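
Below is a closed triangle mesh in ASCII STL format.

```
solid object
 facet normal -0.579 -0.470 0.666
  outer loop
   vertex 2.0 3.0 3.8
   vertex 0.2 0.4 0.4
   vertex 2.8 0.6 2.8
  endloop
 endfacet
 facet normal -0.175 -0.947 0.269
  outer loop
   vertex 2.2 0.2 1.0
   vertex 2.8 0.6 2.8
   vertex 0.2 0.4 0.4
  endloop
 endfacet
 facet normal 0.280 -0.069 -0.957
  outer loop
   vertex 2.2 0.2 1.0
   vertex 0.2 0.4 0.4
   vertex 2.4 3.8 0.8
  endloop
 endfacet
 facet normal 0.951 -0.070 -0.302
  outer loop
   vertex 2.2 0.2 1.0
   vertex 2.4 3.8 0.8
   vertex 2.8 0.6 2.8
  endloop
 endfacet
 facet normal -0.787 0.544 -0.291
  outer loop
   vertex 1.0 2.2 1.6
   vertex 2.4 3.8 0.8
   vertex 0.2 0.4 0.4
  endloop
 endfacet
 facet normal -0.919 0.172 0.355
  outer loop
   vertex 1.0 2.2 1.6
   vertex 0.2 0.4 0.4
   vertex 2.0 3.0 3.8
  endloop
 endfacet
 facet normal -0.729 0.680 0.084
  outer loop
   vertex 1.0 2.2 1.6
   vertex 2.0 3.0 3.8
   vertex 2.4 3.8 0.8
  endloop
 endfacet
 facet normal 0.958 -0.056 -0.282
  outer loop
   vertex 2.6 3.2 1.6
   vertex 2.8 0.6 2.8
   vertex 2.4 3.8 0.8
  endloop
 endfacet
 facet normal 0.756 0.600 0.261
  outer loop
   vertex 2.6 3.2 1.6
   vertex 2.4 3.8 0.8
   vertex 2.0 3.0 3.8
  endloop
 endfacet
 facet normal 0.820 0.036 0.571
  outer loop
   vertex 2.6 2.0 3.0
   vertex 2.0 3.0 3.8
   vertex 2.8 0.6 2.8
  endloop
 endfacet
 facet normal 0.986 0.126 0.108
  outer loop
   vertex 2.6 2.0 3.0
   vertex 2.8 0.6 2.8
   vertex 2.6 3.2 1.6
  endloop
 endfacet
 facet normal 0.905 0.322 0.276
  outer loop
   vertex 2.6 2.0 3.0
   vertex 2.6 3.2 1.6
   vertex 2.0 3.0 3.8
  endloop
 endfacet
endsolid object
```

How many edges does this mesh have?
18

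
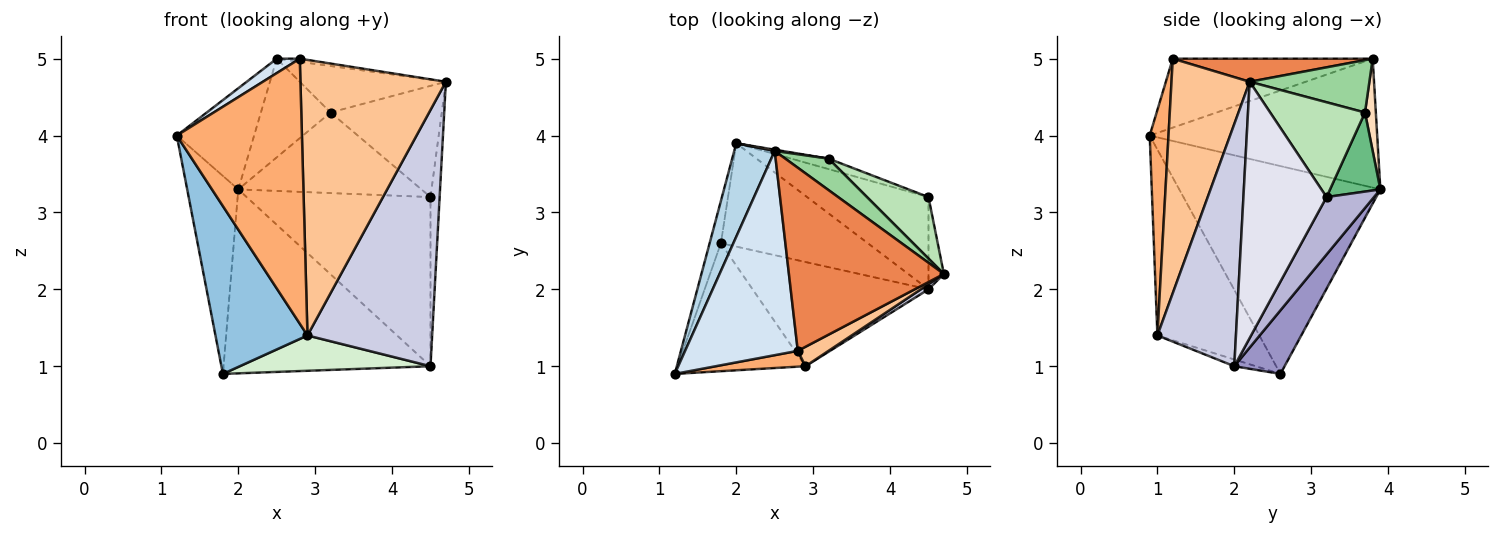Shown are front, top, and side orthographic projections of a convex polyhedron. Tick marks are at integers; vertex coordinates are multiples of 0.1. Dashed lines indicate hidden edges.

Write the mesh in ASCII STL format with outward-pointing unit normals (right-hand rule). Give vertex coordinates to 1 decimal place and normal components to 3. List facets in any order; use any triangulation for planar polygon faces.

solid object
 facet normal -0.968 0.246 -0.053
  outer loop
   vertex 1.8 2.6 0.9
   vertex 1.2 0.9 4.0
   vertex 2.0 3.9 3.3
  endloop
 endfacet
 facet normal -0.661 -0.597 -0.455
  outer loop
   vertex 2.9 1.0 1.4
   vertex 1.2 0.9 4.0
   vertex 1.8 2.6 0.9
  endloop
 endfacet
 facet normal -0.908 0.309 0.285
  outer loop
   vertex 2.5 3.8 5.0
   vertex 2.0 3.9 3.3
   vertex 1.2 0.9 4.0
  endloop
 endfacet
 facet normal -0.521 -0.060 0.851
  outer loop
   vertex 2.8 1.2 5.0
   vertex 2.5 3.8 5.0
   vertex 1.2 0.9 4.0
  endloop
 endfacet
 facet normal 0.147 0.017 0.989
  outer loop
   vertex 2.8 1.2 5.0
   vertex 4.7 2.2 4.7
   vertex 2.5 3.8 5.0
  endloop
 endfacet
 facet normal 0.148 -0.987 0.059
  outer loop
   vertex 2.8 1.2 5.0
   vertex 1.2 0.9 4.0
   vertex 2.9 1.0 1.4
  endloop
 endfacet
 facet normal 0.472 -0.879 0.062
  outer loop
   vertex 2.8 1.2 5.0
   vertex 2.9 1.0 1.4
   vertex 4.7 2.2 4.7
  endloop
 endfacet
 facet normal 0.154 0.988 0.013
  outer loop
   vertex 3.2 3.7 4.3
   vertex 2.0 3.9 3.3
   vertex 2.5 3.8 5.0
  endloop
 endfacet
 facet normal 0.263 0.957 -0.124
  outer loop
   vertex 3.2 3.7 4.3
   vertex 4.5 3.2 3.2
   vertex 2.0 3.9 3.3
  endloop
 endfacet
 facet normal 0.562 0.685 0.464
  outer loop
   vertex 3.2 3.7 4.3
   vertex 2.5 3.8 5.0
   vertex 4.7 2.2 4.7
  endloop
 endfacet
 facet normal 0.598 0.701 0.388
  outer loop
   vertex 3.2 3.7 4.3
   vertex 4.7 2.2 4.7
   vertex 4.5 3.2 3.2
  endloop
 endfacet
 facet normal -0.036 -0.321 -0.946
  outer loop
   vertex 4.5 2.0 1.0
   vertex 2.9 1.0 1.4
   vertex 1.8 2.6 0.9
  endloop
 endfacet
 facet normal 0.207 0.853 -0.479
  outer loop
   vertex 4.5 2.0 1.0
   vertex 1.8 2.6 0.9
   vertex 2.0 3.9 3.3
  endloop
 endfacet
 facet normal 0.221 0.856 -0.467
  outer loop
   vertex 4.5 2.0 1.0
   vertex 2.0 3.9 3.3
   vertex 4.5 3.2 3.2
  endloop
 endfacet
 facet normal 0.533 -0.846 0.017
  outer loop
   vertex 4.5 2.0 1.0
   vertex 4.7 2.2 4.7
   vertex 2.9 1.0 1.4
  endloop
 endfacet
 facet normal 0.992 0.109 -0.060
  outer loop
   vertex 4.5 2.0 1.0
   vertex 4.5 3.2 3.2
   vertex 4.7 2.2 4.7
  endloop
 endfacet
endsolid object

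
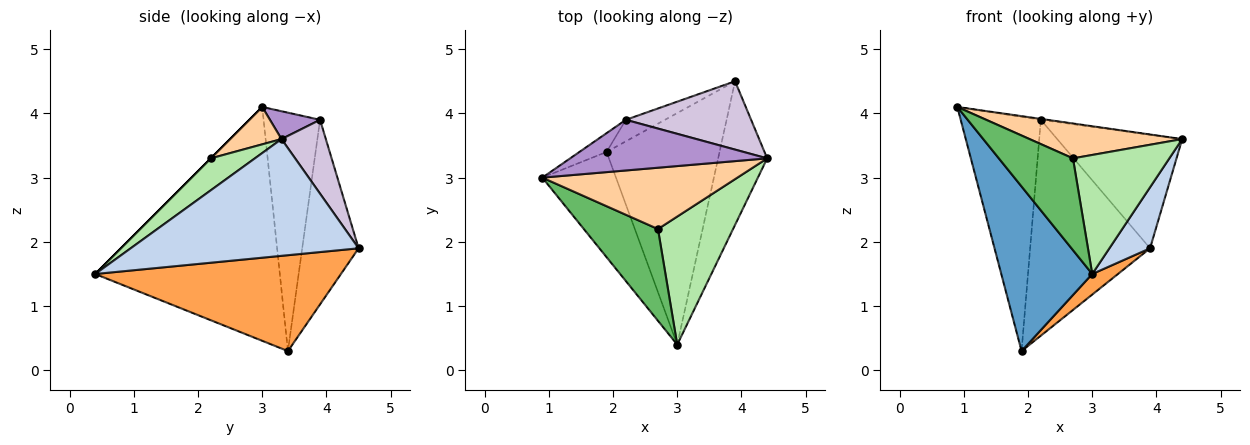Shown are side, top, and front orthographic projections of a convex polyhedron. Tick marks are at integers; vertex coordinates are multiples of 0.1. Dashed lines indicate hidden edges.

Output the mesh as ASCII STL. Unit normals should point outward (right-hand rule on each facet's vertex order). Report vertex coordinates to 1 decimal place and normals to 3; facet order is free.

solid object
 facet normal -0.863 -0.425 -0.272
  outer loop
   vertex 1.9 3.4 0.3
   vertex 3.0 0.4 1.5
   vertex 0.9 3.0 4.1
  endloop
 endfacet
 facet normal 0.910 -0.162 -0.382
  outer loop
   vertex 3.9 4.5 1.9
   vertex 4.4 3.3 3.6
   vertex 3.0 0.4 1.5
  endloop
 endfacet
 facet normal 0.646 -0.068 -0.761
  outer loop
   vertex 3.9 4.5 1.9
   vertex 3.0 0.4 1.5
   vertex 1.9 3.4 0.3
  endloop
 endfacet
 facet normal 0.164 -0.488 0.857
  outer loop
   vertex 2.7 2.2 3.3
   vertex 4.4 3.3 3.6
   vertex 0.9 3.0 4.1
  endloop
 endfacet
 facet normal 0.000 -0.707 0.707
  outer loop
   vertex 2.7 2.2 3.3
   vertex 0.9 3.0 4.1
   vertex 3.0 0.4 1.5
  endloop
 endfacet
 facet normal 0.297 -0.650 0.699
  outer loop
   vertex 2.7 2.2 3.3
   vertex 3.0 0.4 1.5
   vertex 4.4 3.3 3.6
  endloop
 endfacet
 facet normal -0.575 0.816 -0.065
  outer loop
   vertex 2.2 3.9 3.9
   vertex 1.9 3.4 0.3
   vertex 0.9 3.0 4.1
  endloop
 endfacet
 facet normal -0.424 0.901 -0.090
  outer loop
   vertex 2.2 3.9 3.9
   vertex 3.9 4.5 1.9
   vertex 1.9 3.4 0.3
  endloop
 endfacet
 facet normal 0.140 0.018 0.990
  outer loop
   vertex 2.2 3.9 3.9
   vertex 0.9 3.0 4.1
   vertex 4.4 3.3 3.6
  endloop
 endfacet
 facet normal 0.291 0.820 0.493
  outer loop
   vertex 2.2 3.9 3.9
   vertex 4.4 3.3 3.6
   vertex 3.9 4.5 1.9
  endloop
 endfacet
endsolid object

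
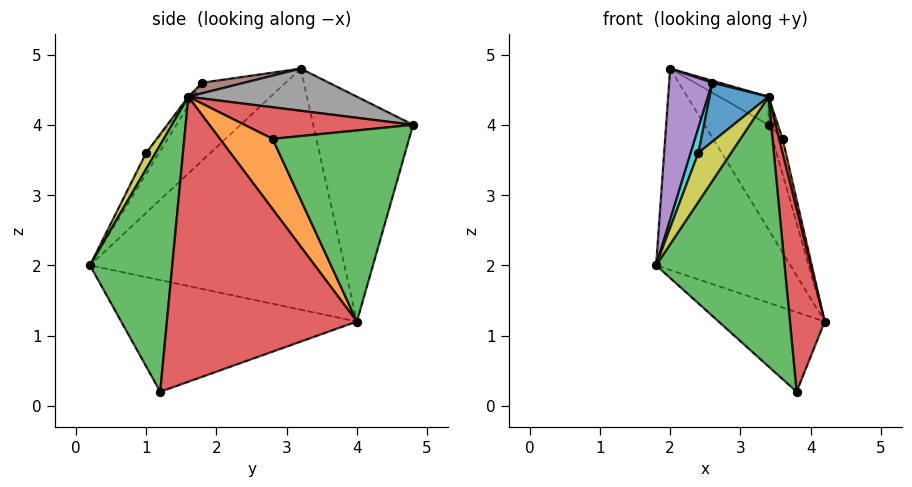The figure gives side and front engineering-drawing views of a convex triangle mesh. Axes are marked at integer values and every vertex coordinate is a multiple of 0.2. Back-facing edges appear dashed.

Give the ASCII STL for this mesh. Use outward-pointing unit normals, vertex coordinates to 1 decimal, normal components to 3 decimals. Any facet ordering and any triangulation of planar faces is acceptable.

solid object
 facet normal -0.811 0.428 -0.400
  outer loop
   vertex 2.0 3.2 4.8
   vertex 4.2 4.0 1.2
   vertex 1.8 0.2 2.0
  endloop
 endfacet
 facet normal -0.717 0.323 -0.617
  outer loop
   vertex 3.8 1.2 0.2
   vertex 1.8 0.2 2.0
   vertex 4.2 4.0 1.2
  endloop
 endfacet
 facet normal 0.535 -0.835 0.130
  outer loop
   vertex 3.4 1.6 4.4
   vertex 1.8 0.2 2.0
   vertex 3.8 1.2 0.2
  endloop
 endfacet
 facet normal 0.978 -0.179 0.110
  outer loop
   vertex 3.4 1.6 4.4
   vertex 3.8 1.2 0.2
   vertex 4.2 4.0 1.2
  endloop
 endfacet
 facet normal -0.776 -0.402 0.486
  outer loop
   vertex 2.6 1.8 4.6
   vertex 2.0 3.2 4.8
   vertex 1.8 0.2 2.0
  endloop
 endfacet
 facet normal 0.233 -0.039 0.972
  outer loop
   vertex 2.6 1.8 4.6
   vertex 3.4 1.6 4.4
   vertex 2.0 3.2 4.8
  endloop
 endfacet
 facet normal -0.783 0.502 -0.367
  outer loop
   vertex 3.4 4.8 4.0
   vertex 4.2 4.0 1.2
   vertex 2.0 3.2 4.8
  endloop
 endfacet
 facet normal 0.391 0.114 0.913
  outer loop
   vertex 3.4 4.8 4.0
   vertex 2.0 3.2 4.8
   vertex 3.4 1.6 4.4
  endloop
 endfacet
 facet normal 0.257 -0.899 0.353
  outer loop
   vertex 2.4 1.0 3.6
   vertex 1.8 0.2 2.0
   vertex 3.4 1.6 4.4
  endloop
 endfacet
 facet normal -0.749 -0.437 0.499
  outer loop
   vertex 2.4 1.0 3.6
   vertex 2.6 1.8 4.6
   vertex 1.8 0.2 2.0
  endloop
 endfacet
 facet normal -0.037 -0.777 0.629
  outer loop
   vertex 2.4 1.0 3.6
   vertex 3.4 1.6 4.4
   vertex 2.6 1.8 4.6
  endloop
 endfacet
 facet normal 0.978 -0.065 0.196
  outer loop
   vertex 3.6 2.8 3.8
   vertex 3.4 1.6 4.4
   vertex 4.2 4.0 1.2
  endloop
 endfacet
 facet normal 0.964 0.071 0.255
  outer loop
   vertex 3.6 2.8 3.8
   vertex 4.2 4.0 1.2
   vertex 3.4 4.8 4.0
  endloop
 endfacet
 facet normal 0.913 0.051 0.406
  outer loop
   vertex 3.6 2.8 3.8
   vertex 3.4 4.8 4.0
   vertex 3.4 1.6 4.4
  endloop
 endfacet
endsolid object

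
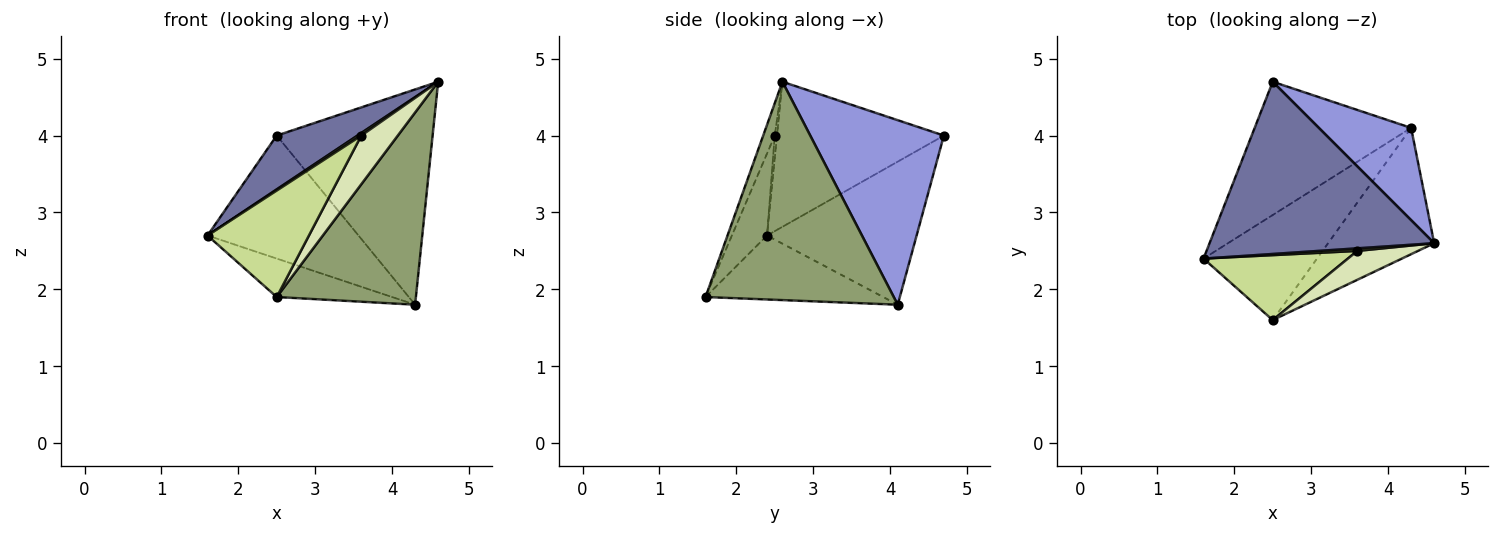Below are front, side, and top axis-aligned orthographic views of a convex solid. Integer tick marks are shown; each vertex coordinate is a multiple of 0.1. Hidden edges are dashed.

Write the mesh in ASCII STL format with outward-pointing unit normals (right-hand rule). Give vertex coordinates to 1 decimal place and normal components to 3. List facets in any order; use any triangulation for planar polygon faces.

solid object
 facet normal -0.525 -0.254 0.813
  outer loop
   vertex 2.5 4.7 4.0
   vertex 1.6 2.4 2.7
   vertex 4.6 2.6 4.7
  endloop
 endfacet
 facet normal -0.558 0.563 -0.610
  outer loop
   vertex 4.3 4.1 1.8
   vertex 1.6 2.4 2.7
   vertex 2.5 4.7 4.0
  endloop
 endfacet
 facet normal 0.619 0.722 0.309
  outer loop
   vertex 4.3 4.1 1.8
   vertex 2.5 4.7 4.0
   vertex 4.6 2.6 4.7
  endloop
 endfacet
 facet normal -0.468 0.304 -0.830
  outer loop
   vertex 2.5 1.6 1.9
   vertex 1.6 2.4 2.7
   vertex 4.3 4.1 1.8
  endloop
 endfacet
 facet normal 0.749 -0.554 -0.364
  outer loop
   vertex 2.5 1.6 1.9
   vertex 4.3 4.1 1.8
   vertex 4.6 2.6 4.7
  endloop
 endfacet
 facet normal -0.391 -0.651 0.651
  outer loop
   vertex 3.6 2.5 4.0
   vertex 4.6 2.6 4.7
   vertex 1.6 2.4 2.7
  endloop
 endfacet
 facet normal -0.284 -0.819 0.499
  outer loop
   vertex 3.6 2.5 4.0
   vertex 1.6 2.4 2.7
   vertex 2.5 1.6 1.9
  endloop
 endfacet
 facet normal -0.262 -0.830 0.493
  outer loop
   vertex 3.6 2.5 4.0
   vertex 2.5 1.6 1.9
   vertex 4.6 2.6 4.7
  endloop
 endfacet
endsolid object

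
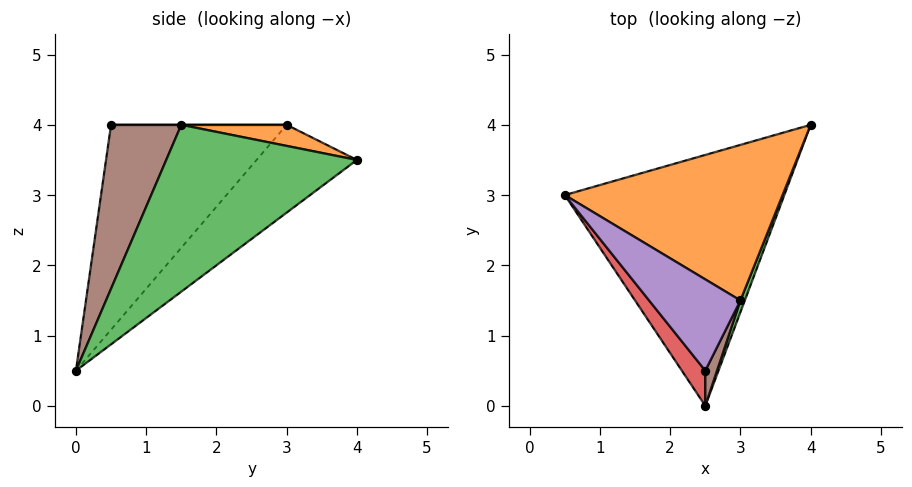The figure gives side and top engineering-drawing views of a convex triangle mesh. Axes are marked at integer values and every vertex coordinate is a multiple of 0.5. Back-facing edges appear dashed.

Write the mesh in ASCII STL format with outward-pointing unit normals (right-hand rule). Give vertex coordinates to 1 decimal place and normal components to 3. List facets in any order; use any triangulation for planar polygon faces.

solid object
 facet normal -0.285 0.641 -0.712
  outer loop
   vertex 2.5 0.0 0.5
   vertex 0.5 3.0 4.0
   vertex 4.0 4.0 3.5
  endloop
 endfacet
 facet normal 0.095 0.159 0.983
  outer loop
   vertex 3.0 1.5 4.0
   vertex 4.0 4.0 3.5
   vertex 0.5 3.0 4.0
  endloop
 endfacet
 facet normal 0.930 -0.367 0.024
  outer loop
   vertex 3.0 1.5 4.0
   vertex 2.5 0.0 0.5
   vertex 4.0 4.0 3.5
  endloop
 endfacet
 facet normal -0.778 -0.622 0.089
  outer loop
   vertex 2.5 0.5 4.0
   vertex 0.5 3.0 4.0
   vertex 2.5 0.0 0.5
  endloop
 endfacet
 facet normal 0.000 0.000 1.000
  outer loop
   vertex 2.5 0.5 4.0
   vertex 3.0 1.5 4.0
   vertex 0.5 3.0 4.0
  endloop
 endfacet
 facet normal 0.893 -0.446 0.064
  outer loop
   vertex 2.5 0.5 4.0
   vertex 2.5 0.0 0.5
   vertex 3.0 1.5 4.0
  endloop
 endfacet
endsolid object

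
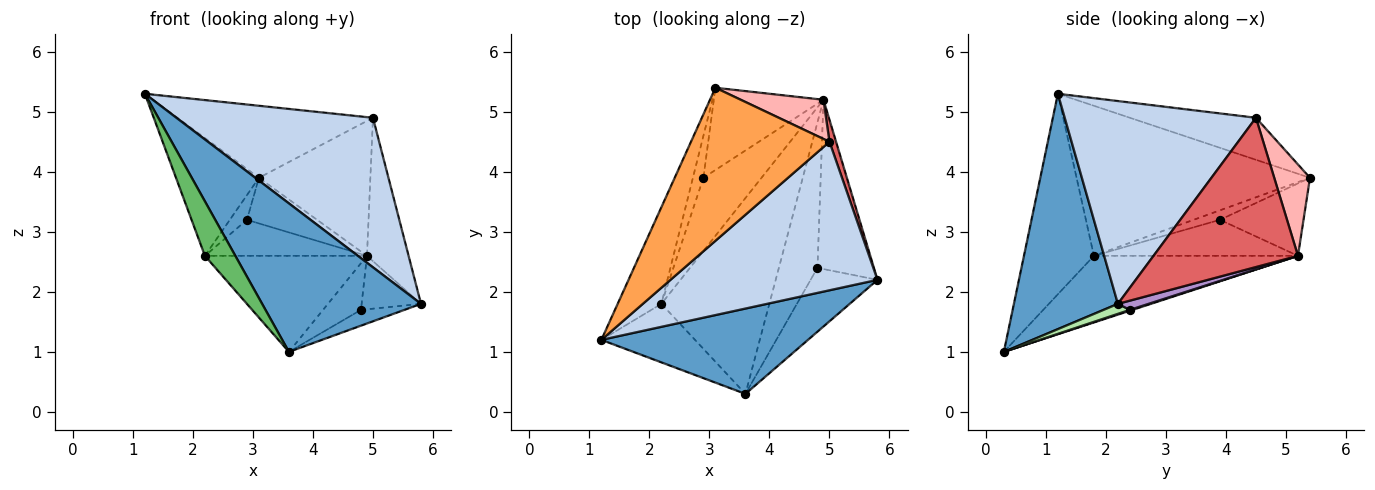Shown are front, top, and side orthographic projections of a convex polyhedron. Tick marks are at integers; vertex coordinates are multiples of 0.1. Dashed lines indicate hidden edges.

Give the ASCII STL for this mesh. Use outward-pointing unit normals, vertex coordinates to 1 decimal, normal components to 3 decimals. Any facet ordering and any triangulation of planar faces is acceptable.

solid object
 facet normal 0.494 -0.754 0.433
  outer loop
   vertex 3.6 0.3 1.0
   vertex 5.8 2.2 1.8
   vertex 1.2 1.2 5.3
  endloop
 endfacet
 facet normal 0.568 -0.584 0.580
  outer loop
   vertex 5.0 4.5 4.9
   vertex 1.2 1.2 5.3
   vertex 5.8 2.2 1.8
  endloop
 endfacet
 facet normal -0.265 0.411 0.873
  outer loop
   vertex 5.0 4.5 4.9
   vertex 3.1 5.4 3.9
   vertex 1.2 1.2 5.3
  endloop
 endfacet
 facet normal -0.909 0.323 -0.265
  outer loop
   vertex 2.2 1.8 2.6
   vertex 1.2 1.2 5.3
   vertex 3.1 5.4 3.9
  endloop
 endfacet
 facet normal -0.843 -0.367 -0.394
  outer loop
   vertex 2.2 1.8 2.6
   vertex 3.6 0.3 1.0
   vertex 1.2 1.2 5.3
  endloop
 endfacet
 facet normal 0.144 0.238 -0.961
  outer loop
   vertex 4.8 2.4 1.7
   vertex 5.8 2.2 1.8
   vertex 3.6 0.3 1.0
  endloop
 endfacet
 facet normal 0.960 0.277 0.042
  outer loop
   vertex 4.9 5.2 2.6
   vertex 5.0 4.5 4.9
   vertex 5.8 2.2 1.8
  endloop
 endfacet
 facet normal 0.294 0.918 0.267
  outer loop
   vertex 4.9 5.2 2.6
   vertex 3.1 5.4 3.9
   vertex 5.0 4.5 4.9
  endloop
 endfacet
 facet normal 0.154 0.297 -0.942
  outer loop
   vertex 4.9 5.2 2.6
   vertex 5.8 2.2 1.8
   vertex 4.8 2.4 1.7
  endloop
 endfacet
 facet normal 0.021 0.305 -0.952
  outer loop
   vertex 4.9 5.2 2.6
   vertex 4.8 2.4 1.7
   vertex 3.6 0.3 1.0
  endloop
 endfacet
 facet normal -0.485 0.385 -0.785
  outer loop
   vertex 4.9 5.2 2.6
   vertex 3.6 0.3 1.0
   vertex 2.2 1.8 2.6
  endloop
 endfacet
 facet normal -0.615 0.399 -0.680
  outer loop
   vertex 2.9 3.9 3.2
   vertex 2.2 1.8 2.6
   vertex 3.1 5.4 3.9
  endloop
 endfacet
 facet normal -0.500 0.420 -0.757
  outer loop
   vertex 2.9 3.9 3.2
   vertex 3.1 5.4 3.9
   vertex 4.9 5.2 2.6
  endloop
 endfacet
 facet normal -0.486 0.386 -0.784
  outer loop
   vertex 2.9 3.9 3.2
   vertex 4.9 5.2 2.6
   vertex 2.2 1.8 2.6
  endloop
 endfacet
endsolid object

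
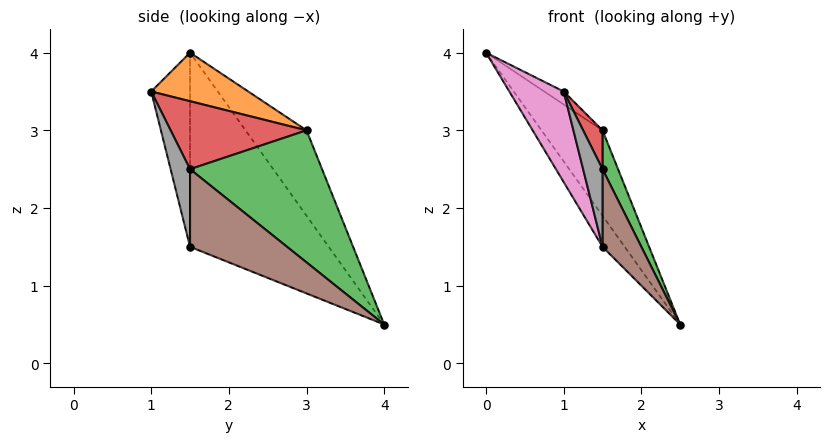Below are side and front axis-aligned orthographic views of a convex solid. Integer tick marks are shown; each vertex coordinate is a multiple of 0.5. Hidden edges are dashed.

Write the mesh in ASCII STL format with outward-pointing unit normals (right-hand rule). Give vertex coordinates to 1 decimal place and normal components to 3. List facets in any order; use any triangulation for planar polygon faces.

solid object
 facet normal -0.707 0.707 0.000
  outer loop
   vertex 1.5 3.0 3.0
   vertex 2.5 4.0 0.5
   vertex 0.0 1.5 4.0
  endloop
 endfacet
 facet normal 0.483 0.097 0.870
  outer loop
   vertex 1.5 3.0 3.0
   vertex 0.0 1.5 4.0
   vertex 1.0 1.0 3.5
  endloop
 endfacet
 facet normal 0.937 -0.110 0.331
  outer loop
   vertex 1.5 3.0 3.0
   vertex 1.5 1.5 2.5
   vertex 2.5 4.0 0.5
  endloop
 endfacet
 facet normal 0.911 -0.130 0.391
  outer loop
   vertex 1.5 3.0 3.0
   vertex 1.0 1.0 3.5
   vertex 1.5 1.5 2.5
  endloop
 endfacet
 facet normal -0.850 0.136 -0.510
  outer loop
   vertex 1.5 1.5 1.5
   vertex 0.0 1.5 4.0
   vertex 2.5 4.0 0.5
  endloop
 endfacet
 facet normal 0.928 -0.371 0.000
  outer loop
   vertex 1.5 1.5 1.5
   vertex 2.5 4.0 0.5
   vertex 1.5 1.5 2.5
  endloop
 endfacet
 facet normal -0.549 -0.768 -0.329
  outer loop
   vertex 1.5 1.5 1.5
   vertex 1.0 1.0 3.5
   vertex 0.0 1.5 4.0
  endloop
 endfacet
 facet normal 0.707 -0.707 0.000
  outer loop
   vertex 1.5 1.5 1.5
   vertex 1.5 1.5 2.5
   vertex 1.0 1.0 3.5
  endloop
 endfacet
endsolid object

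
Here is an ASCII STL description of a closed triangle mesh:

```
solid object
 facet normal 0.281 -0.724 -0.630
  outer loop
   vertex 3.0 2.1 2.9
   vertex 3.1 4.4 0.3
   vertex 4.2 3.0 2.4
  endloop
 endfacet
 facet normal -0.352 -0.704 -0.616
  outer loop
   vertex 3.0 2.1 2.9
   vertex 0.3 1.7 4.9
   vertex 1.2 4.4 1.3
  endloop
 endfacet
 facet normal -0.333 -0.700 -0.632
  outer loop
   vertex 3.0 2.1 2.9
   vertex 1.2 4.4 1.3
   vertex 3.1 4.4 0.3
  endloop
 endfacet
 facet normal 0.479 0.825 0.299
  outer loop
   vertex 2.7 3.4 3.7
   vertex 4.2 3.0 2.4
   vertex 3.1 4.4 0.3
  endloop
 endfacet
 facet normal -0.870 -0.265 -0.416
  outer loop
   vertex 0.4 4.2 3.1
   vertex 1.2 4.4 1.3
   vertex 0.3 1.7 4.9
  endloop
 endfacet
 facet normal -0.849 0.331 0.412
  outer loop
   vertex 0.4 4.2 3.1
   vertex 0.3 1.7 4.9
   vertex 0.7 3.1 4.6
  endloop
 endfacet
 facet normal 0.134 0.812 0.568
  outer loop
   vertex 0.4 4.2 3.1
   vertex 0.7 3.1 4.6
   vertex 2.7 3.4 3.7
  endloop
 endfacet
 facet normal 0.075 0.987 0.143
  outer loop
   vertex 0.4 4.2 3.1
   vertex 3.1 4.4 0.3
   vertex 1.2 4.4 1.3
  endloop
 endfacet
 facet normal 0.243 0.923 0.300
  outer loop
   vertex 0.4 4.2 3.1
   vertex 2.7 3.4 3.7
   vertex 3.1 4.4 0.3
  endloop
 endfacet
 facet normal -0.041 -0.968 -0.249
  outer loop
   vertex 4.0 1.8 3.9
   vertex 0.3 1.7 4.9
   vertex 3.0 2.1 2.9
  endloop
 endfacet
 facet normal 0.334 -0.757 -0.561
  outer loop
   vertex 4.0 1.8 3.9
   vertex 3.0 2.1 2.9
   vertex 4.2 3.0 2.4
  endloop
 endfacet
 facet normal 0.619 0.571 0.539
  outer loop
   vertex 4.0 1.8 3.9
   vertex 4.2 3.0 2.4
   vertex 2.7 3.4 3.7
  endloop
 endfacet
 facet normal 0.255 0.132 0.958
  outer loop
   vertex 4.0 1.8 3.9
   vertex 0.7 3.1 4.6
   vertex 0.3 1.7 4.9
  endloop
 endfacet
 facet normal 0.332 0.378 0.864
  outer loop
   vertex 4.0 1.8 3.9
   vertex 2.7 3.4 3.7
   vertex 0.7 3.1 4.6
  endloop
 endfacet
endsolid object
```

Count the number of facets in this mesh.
14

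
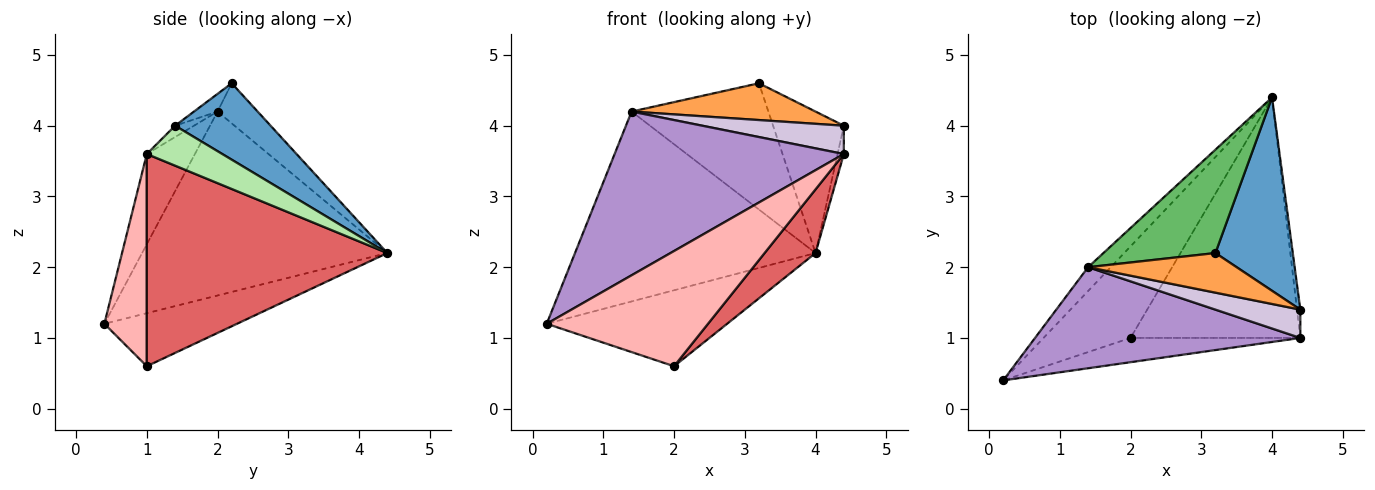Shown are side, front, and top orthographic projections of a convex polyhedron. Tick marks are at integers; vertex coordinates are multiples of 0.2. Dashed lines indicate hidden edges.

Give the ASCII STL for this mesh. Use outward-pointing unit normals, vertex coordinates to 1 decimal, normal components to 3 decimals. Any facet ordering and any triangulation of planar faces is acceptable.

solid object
 facet normal 0.623 0.462 0.631
  outer loop
   vertex 3.2 2.2 4.6
   vertex 4.4 1.4 4.0
   vertex 4.0 4.4 2.2
  endloop
 endfacet
 facet normal -0.425 0.578 -0.697
  outer loop
   vertex 2.0 1.0 0.6
   vertex 0.2 0.4 1.2
   vertex 4.0 4.4 2.2
  endloop
 endfacet
 facet normal -0.087 -0.678 0.730
  outer loop
   vertex 1.4 2.0 4.2
   vertex 4.4 1.4 4.0
   vertex 3.2 2.2 4.6
  endloop
 endfacet
 facet normal -0.711 0.698 -0.088
  outer loop
   vertex 1.4 2.0 4.2
   vertex 4.0 4.4 2.2
   vertex 0.2 0.4 1.2
  endloop
 endfacet
 facet normal -0.221 0.755 0.618
  outer loop
   vertex 1.4 2.0 4.2
   vertex 3.2 2.2 4.6
   vertex 4.0 4.4 2.2
  endloop
 endfacet
 facet normal 0.993 0.083 -0.083
  outer loop
   vertex 4.4 1.0 3.6
   vertex 4.0 4.4 2.2
   vertex 4.4 1.4 4.0
  endloop
 endfacet
 facet normal 0.770 -0.163 -0.616
  outer loop
   vertex 4.4 1.0 3.6
   vertex 2.0 1.0 0.6
   vertex 4.0 4.4 2.2
  endloop
 endfacet
 facet normal 0.249 -0.948 -0.200
  outer loop
   vertex 4.4 1.0 3.6
   vertex 0.2 0.4 1.2
   vertex 2.0 1.0 0.6
  endloop
 endfacet
 facet normal -0.176 -0.838 0.517
  outer loop
   vertex 4.4 1.0 3.6
   vertex 1.4 2.0 4.2
   vertex 0.2 0.4 1.2
  endloop
 endfacet
 facet normal -0.094 -0.704 0.704
  outer loop
   vertex 4.4 1.0 3.6
   vertex 4.4 1.4 4.0
   vertex 1.4 2.0 4.2
  endloop
 endfacet
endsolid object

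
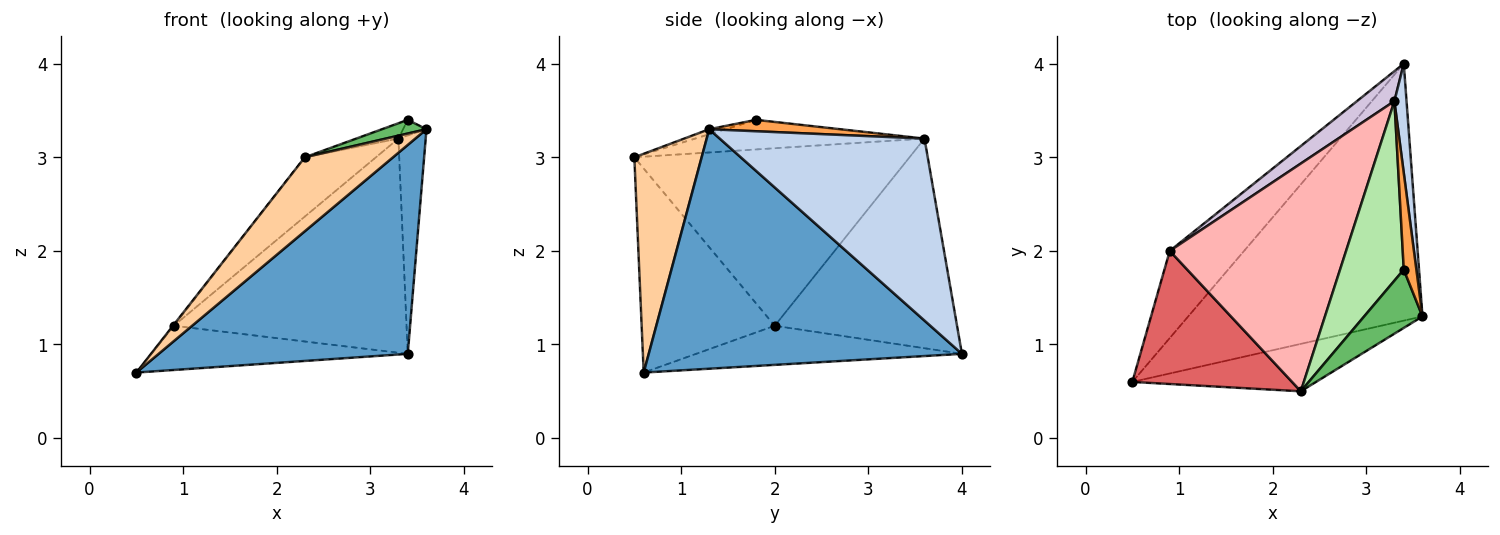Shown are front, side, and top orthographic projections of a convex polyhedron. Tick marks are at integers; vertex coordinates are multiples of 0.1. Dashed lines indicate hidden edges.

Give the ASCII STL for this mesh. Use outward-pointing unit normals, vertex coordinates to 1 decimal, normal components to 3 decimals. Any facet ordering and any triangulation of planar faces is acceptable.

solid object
 facet normal 0.621 -0.494 -0.608
  outer loop
   vertex 3.4 4.0 0.9
   vertex 3.6 1.3 3.3
   vertex 0.5 0.6 0.7
  endloop
 endfacet
 facet normal 0.989 0.132 0.066
  outer loop
   vertex 3.3 3.6 3.2
   vertex 3.6 1.3 3.3
   vertex 3.4 4.0 0.9
  endloop
 endfacet
 facet normal 0.666 0.119 0.737
  outer loop
   vertex 3.3 3.6 3.2
   vertex 3.4 1.8 3.4
   vertex 3.6 1.3 3.3
  endloop
 endfacet
 facet normal 0.541 -0.708 -0.454
  outer loop
   vertex 2.3 0.5 3.0
   vertex 0.5 0.6 0.7
   vertex 3.6 1.3 3.3
  endloop
 endfacet
 facet normal -0.084 -0.228 0.970
  outer loop
   vertex 2.3 0.5 3.0
   vertex 3.6 1.3 3.3
   vertex 3.4 1.8 3.4
  endloop
 endfacet
 facet normal -0.420 0.077 0.904
  outer loop
   vertex 2.3 0.5 3.0
   vertex 3.4 1.8 3.4
   vertex 3.3 3.6 3.2
  endloop
 endfacet
 facet normal -0.787 0.005 0.616
  outer loop
   vertex 0.9 2.0 1.2
   vertex 0.5 0.6 0.7
   vertex 2.3 0.5 3.0
  endloop
 endfacet
 facet normal -0.698 0.180 0.693
  outer loop
   vertex 0.9 2.0 1.2
   vertex 2.3 0.5 3.0
   vertex 3.3 3.6 3.2
  endloop
 endfacet
 facet normal -0.425 0.410 -0.807
  outer loop
   vertex 0.9 2.0 1.2
   vertex 3.4 4.0 0.9
   vertex 0.5 0.6 0.7
  endloop
 endfacet
 facet normal -0.613 0.783 0.109
  outer loop
   vertex 0.9 2.0 1.2
   vertex 3.3 3.6 3.2
   vertex 3.4 4.0 0.9
  endloop
 endfacet
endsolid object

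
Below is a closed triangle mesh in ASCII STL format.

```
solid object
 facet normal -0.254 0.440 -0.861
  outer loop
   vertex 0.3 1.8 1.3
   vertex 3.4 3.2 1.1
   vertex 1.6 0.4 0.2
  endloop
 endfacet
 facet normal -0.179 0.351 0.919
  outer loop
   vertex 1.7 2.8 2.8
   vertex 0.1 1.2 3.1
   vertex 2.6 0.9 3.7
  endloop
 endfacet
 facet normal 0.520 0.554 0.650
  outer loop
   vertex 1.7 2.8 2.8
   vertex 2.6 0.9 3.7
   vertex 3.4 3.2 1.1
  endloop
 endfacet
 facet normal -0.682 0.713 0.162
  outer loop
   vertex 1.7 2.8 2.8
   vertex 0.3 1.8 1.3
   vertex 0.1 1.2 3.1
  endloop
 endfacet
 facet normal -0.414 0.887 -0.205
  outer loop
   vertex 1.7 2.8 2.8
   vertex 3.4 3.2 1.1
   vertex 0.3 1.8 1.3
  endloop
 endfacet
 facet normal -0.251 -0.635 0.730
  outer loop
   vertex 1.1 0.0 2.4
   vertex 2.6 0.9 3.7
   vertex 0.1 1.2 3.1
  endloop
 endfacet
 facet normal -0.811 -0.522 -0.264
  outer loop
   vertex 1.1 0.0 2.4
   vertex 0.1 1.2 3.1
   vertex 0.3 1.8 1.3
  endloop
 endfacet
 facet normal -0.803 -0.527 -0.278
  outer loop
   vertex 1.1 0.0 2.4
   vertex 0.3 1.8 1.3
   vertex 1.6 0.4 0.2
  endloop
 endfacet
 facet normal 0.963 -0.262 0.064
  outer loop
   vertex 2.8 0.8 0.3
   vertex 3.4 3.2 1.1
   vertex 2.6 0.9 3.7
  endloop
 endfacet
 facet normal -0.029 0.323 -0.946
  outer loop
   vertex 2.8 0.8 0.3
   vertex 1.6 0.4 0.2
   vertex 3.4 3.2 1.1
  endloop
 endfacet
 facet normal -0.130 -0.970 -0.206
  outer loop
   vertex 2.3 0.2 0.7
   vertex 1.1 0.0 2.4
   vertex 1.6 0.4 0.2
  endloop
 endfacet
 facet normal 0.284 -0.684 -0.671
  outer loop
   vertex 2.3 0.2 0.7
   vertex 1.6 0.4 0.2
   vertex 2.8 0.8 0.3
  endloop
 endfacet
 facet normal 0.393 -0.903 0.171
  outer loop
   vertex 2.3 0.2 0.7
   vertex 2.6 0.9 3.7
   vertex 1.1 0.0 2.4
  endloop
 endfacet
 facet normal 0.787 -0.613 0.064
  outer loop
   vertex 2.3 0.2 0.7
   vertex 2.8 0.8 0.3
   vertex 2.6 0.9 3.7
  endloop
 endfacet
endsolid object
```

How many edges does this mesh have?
21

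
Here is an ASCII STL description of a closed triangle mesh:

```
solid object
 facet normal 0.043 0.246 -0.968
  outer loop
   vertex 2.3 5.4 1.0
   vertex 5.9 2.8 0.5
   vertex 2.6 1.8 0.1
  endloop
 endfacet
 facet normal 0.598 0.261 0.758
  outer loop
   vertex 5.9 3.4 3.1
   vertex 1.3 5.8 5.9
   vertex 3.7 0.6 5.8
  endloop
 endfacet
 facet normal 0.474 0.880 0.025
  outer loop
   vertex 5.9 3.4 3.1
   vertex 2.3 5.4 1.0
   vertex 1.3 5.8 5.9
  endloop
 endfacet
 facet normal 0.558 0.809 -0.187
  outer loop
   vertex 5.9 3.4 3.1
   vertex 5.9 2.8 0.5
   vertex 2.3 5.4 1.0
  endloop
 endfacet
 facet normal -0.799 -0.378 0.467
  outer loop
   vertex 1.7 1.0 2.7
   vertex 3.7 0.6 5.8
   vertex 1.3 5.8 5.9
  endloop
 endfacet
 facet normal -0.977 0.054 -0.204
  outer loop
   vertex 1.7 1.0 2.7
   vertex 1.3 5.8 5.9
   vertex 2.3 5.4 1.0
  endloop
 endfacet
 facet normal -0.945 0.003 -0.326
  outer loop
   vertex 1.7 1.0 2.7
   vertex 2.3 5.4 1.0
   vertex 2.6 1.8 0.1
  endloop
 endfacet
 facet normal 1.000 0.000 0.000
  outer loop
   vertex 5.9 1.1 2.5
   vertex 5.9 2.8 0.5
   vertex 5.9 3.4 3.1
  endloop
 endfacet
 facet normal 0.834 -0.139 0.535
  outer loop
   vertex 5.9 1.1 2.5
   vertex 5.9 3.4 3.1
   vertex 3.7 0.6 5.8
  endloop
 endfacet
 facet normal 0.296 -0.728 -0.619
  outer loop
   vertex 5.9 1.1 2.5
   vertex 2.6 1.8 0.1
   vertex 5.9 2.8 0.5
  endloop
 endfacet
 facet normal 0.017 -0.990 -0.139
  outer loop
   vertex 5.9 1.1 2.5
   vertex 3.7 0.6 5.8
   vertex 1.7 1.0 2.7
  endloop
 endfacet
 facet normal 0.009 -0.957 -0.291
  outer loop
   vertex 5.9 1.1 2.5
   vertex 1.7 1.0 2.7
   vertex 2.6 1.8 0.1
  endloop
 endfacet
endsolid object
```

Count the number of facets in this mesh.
12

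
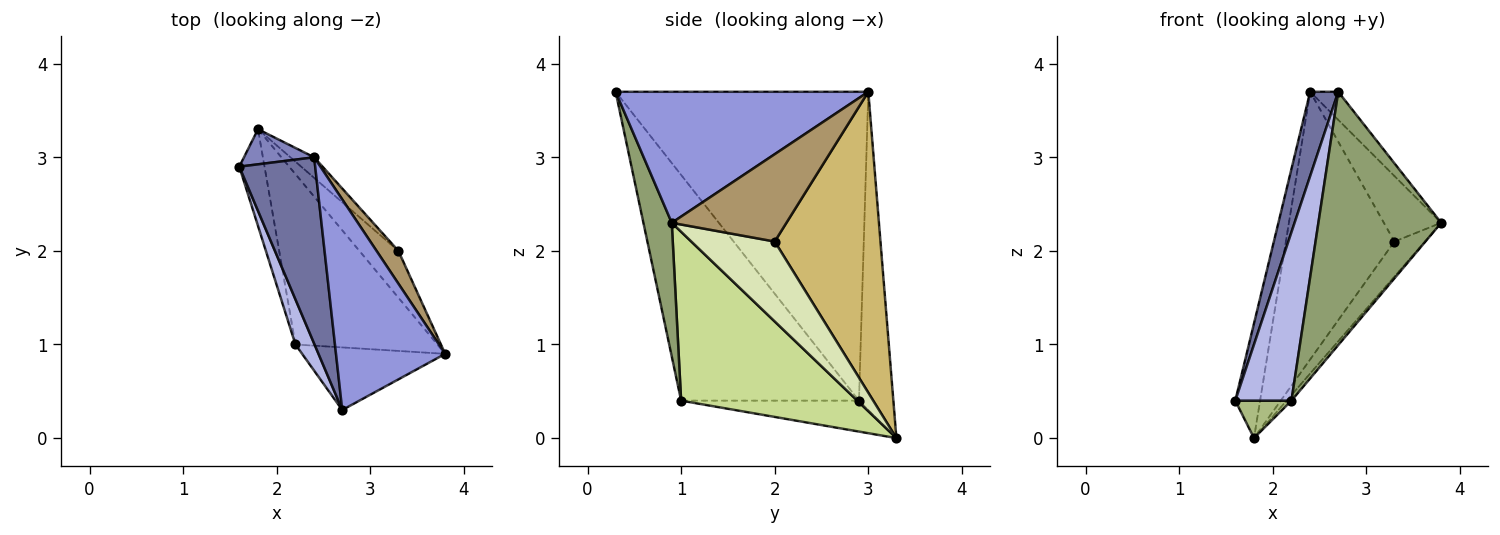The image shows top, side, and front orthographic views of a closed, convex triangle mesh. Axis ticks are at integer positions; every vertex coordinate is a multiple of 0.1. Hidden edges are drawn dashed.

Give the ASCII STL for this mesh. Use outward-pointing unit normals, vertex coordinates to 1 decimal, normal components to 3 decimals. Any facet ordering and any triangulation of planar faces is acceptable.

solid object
 facet normal -0.965 -0.107 0.237
  outer loop
   vertex 2.4 3.0 3.7
   vertex 1.6 2.9 0.4
   vertex 2.7 0.3 3.7
  endloop
 endfacet
 facet normal -0.799 0.575 0.176
  outer loop
   vertex 2.4 3.0 3.7
   vertex 1.8 3.3 0.0
   vertex 1.6 2.9 0.4
  endloop
 endfacet
 facet normal 0.765 0.085 0.638
  outer loop
   vertex 2.4 3.0 3.7
   vertex 2.7 0.3 3.7
   vertex 3.8 0.9 2.3
  endloop
 endfacet
 facet normal -0.950 -0.300 0.080
  outer loop
   vertex 2.2 1.0 0.4
   vertex 2.7 0.3 3.7
   vertex 1.6 2.9 0.4
  endloop
 endfacet
 facet normal 0.219 -0.947 -0.234
  outer loop
   vertex 2.2 1.0 0.4
   vertex 3.8 0.9 2.3
   vertex 2.7 0.3 3.7
  endloop
 endfacet
 facet normal -0.753 -0.238 -0.614
  outer loop
   vertex 2.2 1.0 0.4
   vertex 1.6 2.9 0.4
   vertex 1.8 3.3 0.0
  endloop
 endfacet
 facet normal 0.765 0.021 -0.643
  outer loop
   vertex 2.2 1.0 0.4
   vertex 1.8 3.3 0.0
   vertex 3.8 0.9 2.3
  endloop
 endfacet
 facet normal 0.854 0.312 -0.416
  outer loop
   vertex 3.3 2.0 2.1
   vertex 3.8 0.9 2.3
   vertex 1.8 3.3 0.0
  endloop
 endfacet
 facet normal 0.873 0.436 0.218
  outer loop
   vertex 3.3 2.0 2.1
   vertex 2.4 3.0 3.7
   vertex 3.8 0.9 2.3
  endloop
 endfacet
 facet normal 0.697 0.715 -0.055
  outer loop
   vertex 3.3 2.0 2.1
   vertex 1.8 3.3 0.0
   vertex 2.4 3.0 3.7
  endloop
 endfacet
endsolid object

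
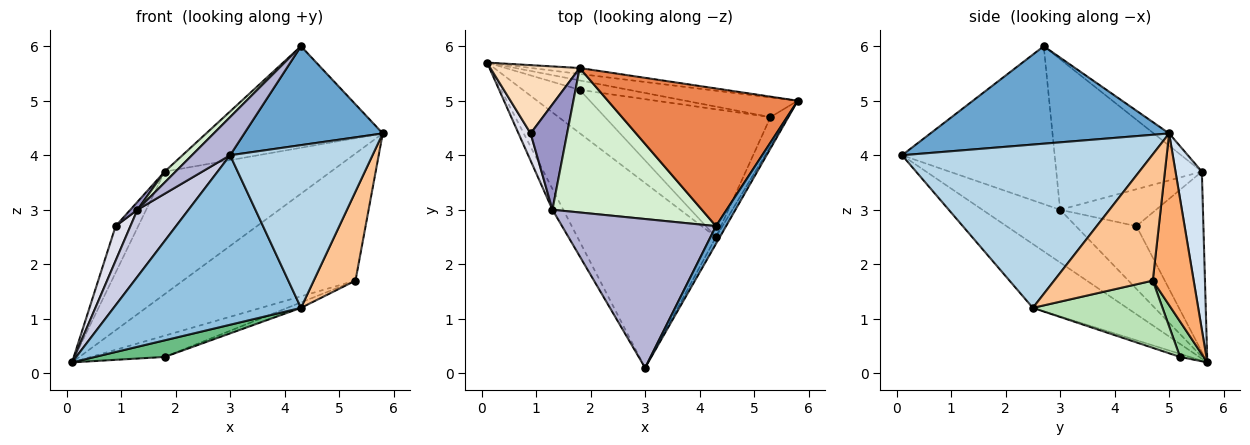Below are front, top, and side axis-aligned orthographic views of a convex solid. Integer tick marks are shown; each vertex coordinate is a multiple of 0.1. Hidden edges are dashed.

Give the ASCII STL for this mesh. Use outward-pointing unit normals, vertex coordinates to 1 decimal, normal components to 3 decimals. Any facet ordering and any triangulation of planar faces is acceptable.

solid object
 facet normal 0.862 -0.500 0.090
  outer loop
   vertex 4.3 2.7 6.0
   vertex 3.0 0.1 4.0
   vertex 5.8 5.0 4.4
  endloop
 endfacet
 facet normal -0.321 -0.640 -0.698
  outer loop
   vertex 4.3 2.5 1.2
   vertex 3.0 0.1 4.0
   vertex 0.1 5.7 0.2
  endloop
 endfacet
 facet normal 0.869 -0.495 -0.021
  outer loop
   vertex 4.3 2.5 1.2
   vertex 5.8 5.0 4.4
   vertex 3.0 0.1 4.0
  endloop
 endfacet
 facet normal 0.156 0.987 -0.048
  outer loop
   vertex 1.8 5.6 3.7
   vertex 5.8 5.0 4.4
   vertex 0.1 5.7 0.2
  endloop
 endfacet
 facet normal -0.052 0.593 0.804
  outer loop
   vertex 1.8 5.6 3.7
   vertex 4.3 2.7 6.0
   vertex 5.8 5.0 4.4
  endloop
 endfacet
 facet normal 0.228 0.962 -0.149
  outer loop
   vertex 5.3 4.7 1.7
   vertex 0.1 5.7 0.2
   vertex 5.8 5.0 4.4
  endloop
 endfacet
 facet normal 0.914 -0.387 -0.126
  outer loop
   vertex 5.3 4.7 1.7
   vertex 5.8 5.0 4.4
   vertex 4.3 2.5 1.2
  endloop
 endfacet
 facet normal -0.858 0.289 0.425
  outer loop
   vertex 0.9 4.4 2.7
   vertex 1.8 5.6 3.7
   vertex 0.1 5.7 0.2
  endloop
 endfacet
 facet normal -0.050 -0.357 -0.933
  outer loop
   vertex 1.8 5.2 0.3
   vertex 4.3 2.5 1.2
   vertex 0.1 5.7 0.2
  endloop
 endfacet
 facet normal 0.281 0.877 -0.389
  outer loop
   vertex 1.8 5.2 0.3
   vertex 0.1 5.7 0.2
   vertex 5.3 4.7 1.7
  endloop
 endfacet
 facet normal 0.376 0.040 -0.926
  outer loop
   vertex 1.8 5.2 0.3
   vertex 5.3 4.7 1.7
   vertex 4.3 2.5 1.2
  endloop
 endfacet
 facet normal -0.709 -0.053 0.703
  outer loop
   vertex 1.3 3.0 3.0
   vertex 4.3 2.7 6.0
   vertex 1.8 5.6 3.7
  endloop
 endfacet
 facet normal -0.710 -0.052 0.702
  outer loop
   vertex 1.3 3.0 3.0
   vertex 1.8 5.6 3.7
   vertex 0.9 4.4 2.7
  endloop
 endfacet
 facet normal -0.705 -0.176 0.687
  outer loop
   vertex 1.3 3.0 3.0
   vertex 3.0 0.1 4.0
   vertex 4.3 2.7 6.0
  endloop
 endfacet
 facet normal -0.824 -0.541 -0.169
  outer loop
   vertex 1.3 3.0 3.0
   vertex 0.1 5.7 0.2
   vertex 3.0 0.1 4.0
  endloop
 endfacet
 facet normal -0.955 -0.233 0.184
  outer loop
   vertex 1.3 3.0 3.0
   vertex 0.9 4.4 2.7
   vertex 0.1 5.7 0.2
  endloop
 endfacet
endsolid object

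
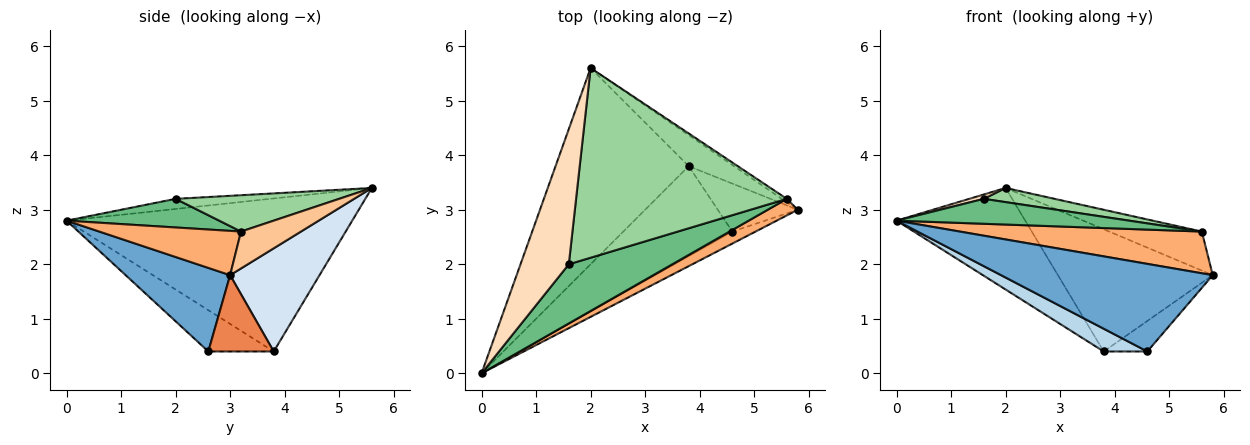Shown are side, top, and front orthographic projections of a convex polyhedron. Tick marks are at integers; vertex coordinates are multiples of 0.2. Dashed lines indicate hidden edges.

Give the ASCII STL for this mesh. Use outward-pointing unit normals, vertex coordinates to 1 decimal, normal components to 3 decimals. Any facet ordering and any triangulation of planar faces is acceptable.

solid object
 facet normal 0.439 -0.890 -0.122
  outer loop
   vertex 4.6 2.6 0.4
   vertex 5.8 3.0 1.8
   vertex 0.0 0.0 2.8
  endloop
 endfacet
 facet normal -0.714 0.322 -0.622
  outer loop
   vertex 3.8 3.8 0.4
   vertex 0.0 0.0 2.8
   vertex 2.0 5.6 3.4
  endloop
 endfacet
 facet normal -0.345 -0.230 -0.910
  outer loop
   vertex 3.8 3.8 0.4
   vertex 4.6 2.6 0.4
   vertex 0.0 0.0 2.8
  endloop
 endfacet
 facet normal 0.488 0.846 -0.214
  outer loop
   vertex 3.8 3.8 0.4
   vertex 2.0 5.6 3.4
   vertex 5.8 3.0 1.8
  endloop
 endfacet
 facet normal 0.627 0.418 -0.657
  outer loop
   vertex 3.8 3.8 0.4
   vertex 5.8 3.0 1.8
   vertex 4.6 2.6 0.4
  endloop
 endfacet
 facet normal 0.478 -0.816 0.324
  outer loop
   vertex 5.6 3.2 2.6
   vertex 0.0 0.0 2.8
   vertex 5.8 3.0 1.8
  endloop
 endfacet
 facet normal 0.542 0.837 -0.074
  outer loop
   vertex 5.6 3.2 2.6
   vertex 5.8 3.0 1.8
   vertex 2.0 5.6 3.4
  endloop
 endfacet
 facet normal -0.205 -0.032 0.978
  outer loop
   vertex 1.6 2.0 3.2
   vertex 2.0 5.6 3.4
   vertex 0.0 0.0 2.8
  endloop
 endfacet
 facet normal 0.247 -0.376 0.893
  outer loop
   vertex 1.6 2.0 3.2
   vertex 0.0 0.0 2.8
   vertex 5.6 3.2 2.6
  endloop
 endfacet
 facet normal 0.169 -0.073 0.983
  outer loop
   vertex 1.6 2.0 3.2
   vertex 5.6 3.2 2.6
   vertex 2.0 5.6 3.4
  endloop
 endfacet
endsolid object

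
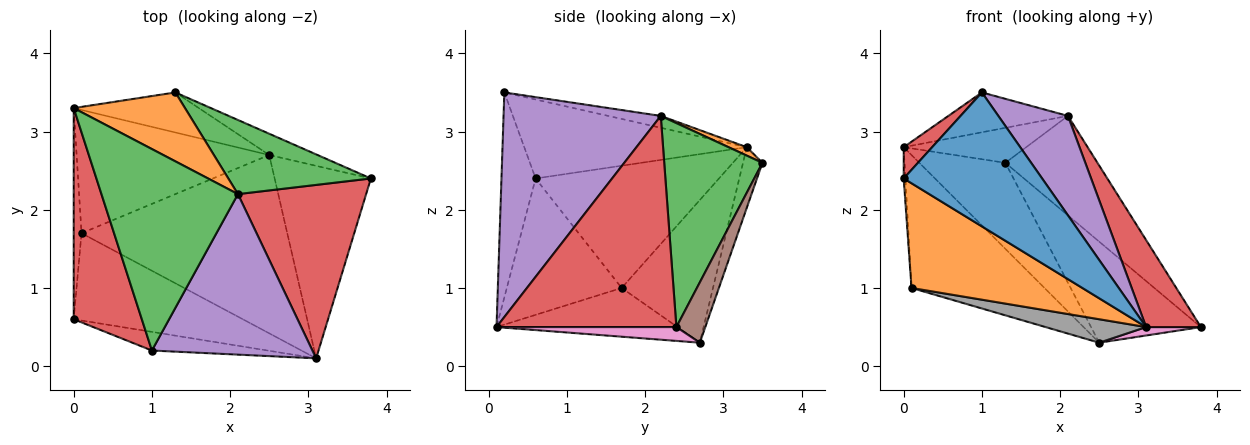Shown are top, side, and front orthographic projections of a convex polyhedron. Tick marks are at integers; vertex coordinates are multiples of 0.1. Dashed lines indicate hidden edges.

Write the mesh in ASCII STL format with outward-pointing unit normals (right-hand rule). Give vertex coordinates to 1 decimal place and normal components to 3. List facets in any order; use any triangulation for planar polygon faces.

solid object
 facet normal -0.237 -0.962 -0.134
  outer loop
   vertex 3.1 0.1 0.5
   vertex 1.0 0.2 3.5
   vertex 0.0 0.6 2.4
  endloop
 endfacet
 facet normal -0.459 -0.682 -0.569
  outer loop
   vertex 0.1 1.7 1.0
   vertex 3.1 0.1 0.5
   vertex 0.0 0.6 2.4
  endloop
 endfacet
 facet normal 0.650 0.609 0.454
  outer loop
   vertex 2.1 2.2 3.2
   vertex 3.8 2.4 0.5
   vertex 1.3 3.5 2.6
  endloop
 endfacet
 facet normal 0.827 -0.252 0.502
  outer loop
   vertex 2.1 2.2 3.2
   vertex 3.1 0.1 0.5
   vertex 3.8 2.4 0.5
  endloop
 endfacet
 facet normal 0.765 -0.339 0.547
  outer loop
   vertex 2.1 2.2 3.2
   vertex 1.0 0.2 3.5
   vertex 3.1 0.1 0.5
  endloop
 endfacet
 facet normal 0.249 0.948 -0.200
  outer loop
   vertex 2.5 2.7 0.3
   vertex 1.3 3.5 2.6
   vertex 3.8 2.4 0.5
  endloop
 endfacet
 facet normal 0.142 -0.043 -0.989
  outer loop
   vertex 2.5 2.7 0.3
   vertex 3.8 2.4 0.5
   vertex 3.1 0.1 0.5
  endloop
 endfacet
 facet normal -0.229 -0.127 -0.965
  outer loop
   vertex 2.5 2.7 0.3
   vertex 3.1 0.1 0.5
   vertex 0.1 1.7 1.0
  endloop
 endfacet
 facet normal -0.200 0.888 -0.413
  outer loop
   vertex 0.0 3.3 2.8
   vertex 1.3 3.5 2.6
   vertex 2.5 2.7 0.3
  endloop
 endfacet
 facet normal -0.450 0.655 -0.607
  outer loop
   vertex 0.0 3.3 2.8
   vertex 2.5 2.7 0.3
   vertex 0.1 1.7 1.0
  endloop
 endfacet
 facet normal -0.998 0.009 -0.064
  outer loop
   vertex 0.0 3.3 2.8
   vertex 0.1 1.7 1.0
   vertex 0.0 0.6 2.4
  endloop
 endfacet
 facet normal 0.067 0.452 0.889
  outer loop
   vertex 0.0 3.3 2.8
   vertex 2.1 2.2 3.2
   vertex 1.3 3.5 2.6
  endloop
 endfacet
 facet normal -0.085 0.193 0.977
  outer loop
   vertex 0.0 3.3 2.8
   vertex 1.0 0.2 3.5
   vertex 2.1 2.2 3.2
  endloop
 endfacet
 facet normal -0.754 -0.096 0.650
  outer loop
   vertex 0.0 3.3 2.8
   vertex 0.0 0.6 2.4
   vertex 1.0 0.2 3.5
  endloop
 endfacet
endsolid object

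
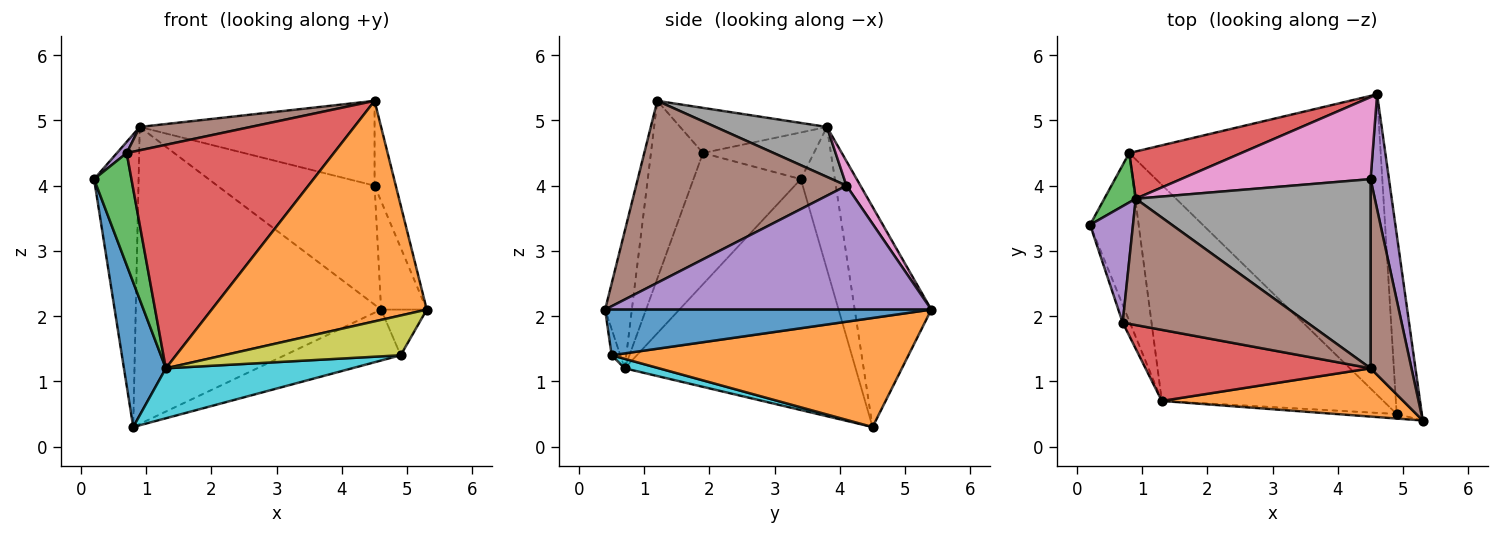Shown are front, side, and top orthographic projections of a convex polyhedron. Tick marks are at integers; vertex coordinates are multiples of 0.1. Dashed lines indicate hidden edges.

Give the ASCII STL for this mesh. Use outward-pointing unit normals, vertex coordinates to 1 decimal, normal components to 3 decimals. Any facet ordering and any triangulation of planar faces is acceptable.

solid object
 facet normal -0.964 -0.175 -0.203
  outer loop
   vertex 1.3 0.7 1.2
   vertex 0.2 3.4 4.1
   vertex 0.8 4.5 0.3
  endloop
 endfacet
 facet normal -0.121 -0.970 0.212
  outer loop
   vertex 1.3 0.7 1.2
   vertex 5.3 0.4 2.1
   vertex 4.5 1.2 5.3
  endloop
 endfacet
 facet normal -0.602 0.787 0.133
  outer loop
   vertex 0.9 3.8 4.9
   vertex 0.8 4.5 0.3
   vertex 0.2 3.4 4.1
  endloop
 endfacet
 facet normal -0.295 0.944 0.150
  outer loop
   vertex 0.9 3.8 4.9
   vertex 4.6 5.4 2.1
   vertex 0.8 4.5 0.3
  endloop
 endfacet
 facet normal 0.980 0.137 0.145
  outer loop
   vertex 4.5 4.1 4.0
   vertex 5.3 0.4 2.1
   vertex 4.6 5.4 2.1
  endloop
 endfacet
 facet normal 0.971 0.098 0.218
  outer loop
   vertex 4.5 4.1 4.0
   vertex 4.5 1.2 5.3
   vertex 5.3 0.4 2.1
  endloop
 endfacet
 facet normal 0.073 0.821 0.566
  outer loop
   vertex 4.5 4.1 4.0
   vertex 4.6 5.4 2.1
   vertex 0.9 3.8 4.9
  endloop
 endfacet
 facet normal 0.190 0.402 0.896
  outer loop
   vertex 4.5 4.1 4.0
   vertex 0.9 3.8 4.9
   vertex 4.5 1.2 5.3
  endloop
 endfacet
 facet normal -0.049 -0.992 -0.114
  outer loop
   vertex 4.9 0.5 1.4
   vertex 5.3 0.4 2.1
   vertex 1.3 0.7 1.2
  endloop
 endfacet
 facet normal 0.042 -0.225 -0.973
  outer loop
   vertex 4.9 0.5 1.4
   vertex 1.3 0.7 1.2
   vertex 0.8 4.5 0.3
  endloop
 endfacet
 facet normal 0.869 0.122 -0.479
  outer loop
   vertex 4.9 0.5 1.4
   vertex 4.6 5.4 2.1
   vertex 5.3 0.4 2.1
  endloop
 endfacet
 facet normal 0.393 0.154 -0.907
  outer loop
   vertex 4.9 0.5 1.4
   vertex 0.8 4.5 0.3
   vertex 4.6 5.4 2.1
  endloop
 endfacet
 facet normal -0.943 -0.328 -0.052
  outer loop
   vertex 0.7 1.9 4.5
   vertex 0.2 3.4 4.1
   vertex 1.3 0.7 1.2
  endloop
 endfacet
 facet normal -0.233 -0.927 0.295
  outer loop
   vertex 0.7 1.9 4.5
   vertex 1.3 0.7 1.2
   vertex 4.5 1.2 5.3
  endloop
 endfacet
 facet normal -0.735 -0.065 0.675
  outer loop
   vertex 0.7 1.9 4.5
   vertex 0.9 3.8 4.9
   vertex 0.2 3.4 4.1
  endloop
 endfacet
 facet normal -0.234 -0.177 0.956
  outer loop
   vertex 0.7 1.9 4.5
   vertex 4.5 1.2 5.3
   vertex 0.9 3.8 4.9
  endloop
 endfacet
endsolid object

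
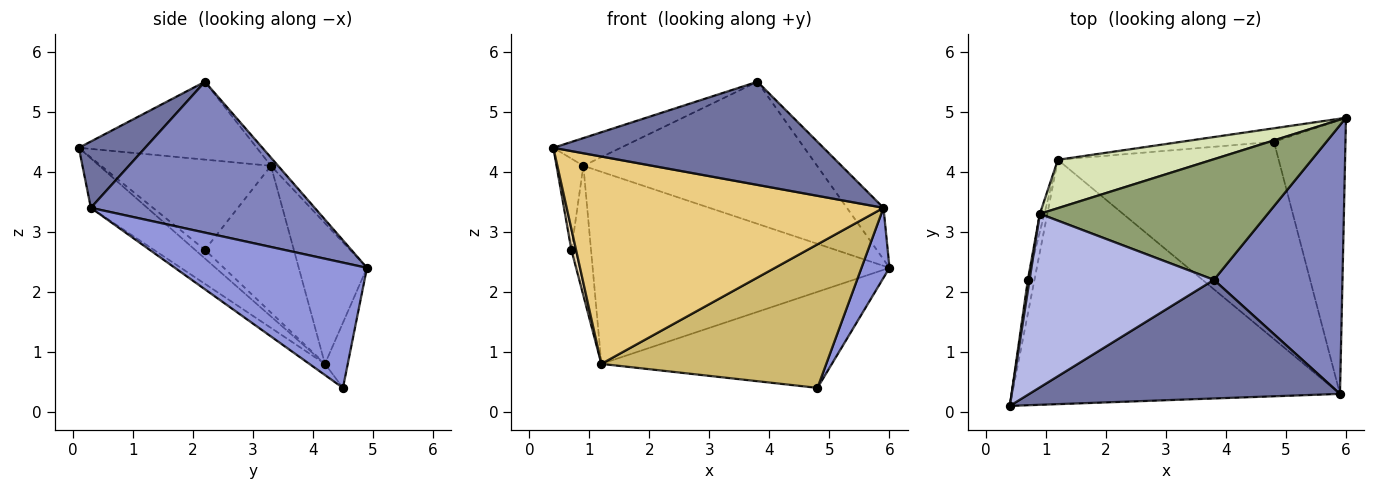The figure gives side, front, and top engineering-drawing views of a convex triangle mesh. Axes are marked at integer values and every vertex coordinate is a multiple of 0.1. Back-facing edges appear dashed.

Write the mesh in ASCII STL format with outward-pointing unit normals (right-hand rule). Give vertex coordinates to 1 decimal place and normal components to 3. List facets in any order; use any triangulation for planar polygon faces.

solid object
 facet normal 0.159 -0.648 0.745
  outer loop
   vertex 5.9 0.3 3.4
   vertex 3.8 2.2 5.5
   vertex 0.4 0.1 4.4
  endloop
 endfacet
 facet normal 0.755 0.123 0.644
  outer loop
   vertex 5.9 0.3 3.4
   vertex 6.0 4.9 2.4
   vertex 3.8 2.2 5.5
  endloop
 endfacet
 facet normal 0.862 -0.126 -0.492
  outer loop
   vertex 5.9 0.3 3.4
   vertex 4.8 4.5 0.4
   vertex 6.0 4.9 2.4
  endloop
 endfacet
 facet normal -0.385 0.146 0.911
  outer loop
   vertex 0.9 3.3 4.1
   vertex 0.4 0.1 4.4
   vertex 3.8 2.2 5.5
  endloop
 endfacet
 facet normal -0.023 0.762 0.647
  outer loop
   vertex 0.9 3.3 4.1
   vertex 3.8 2.2 5.5
   vertex 6.0 4.9 2.4
  endloop
 endfacet
 facet normal -0.988 0.156 0.018
  outer loop
   vertex 0.7 2.2 2.7
   vertex 0.4 0.1 4.4
   vertex 0.9 3.3 4.1
  endloop
 endfacet
 facet normal -0.098 0.986 -0.139
  outer loop
   vertex 1.2 4.2 0.8
   vertex 6.0 4.9 2.4
   vertex 4.8 4.5 0.4
  endloop
 endfacet
 facet normal -0.217 0.947 0.238
  outer loop
   vertex 1.2 4.2 0.8
   vertex 0.9 3.3 4.1
   vertex 6.0 4.9 2.4
  endloop
 endfacet
 facet normal -0.976 0.216 -0.030
  outer loop
   vertex 1.2 4.2 0.8
   vertex 0.7 2.2 2.7
   vertex 0.9 3.3 4.1
  endloop
 endfacet
 facet normal -0.041 -0.588 -0.808
  outer loop
   vertex 1.2 4.2 0.8
   vertex 4.8 4.5 0.4
   vertex 5.9 0.3 3.4
  endloop
 endfacet
 facet normal -0.114 -0.643 -0.757
  outer loop
   vertex 1.2 4.2 0.8
   vertex 5.9 0.3 3.4
   vertex 0.4 0.1 4.4
  endloop
 endfacet
 facet normal -0.744 -0.353 -0.567
  outer loop
   vertex 1.2 4.2 0.8
   vertex 0.4 0.1 4.4
   vertex 0.7 2.2 2.7
  endloop
 endfacet
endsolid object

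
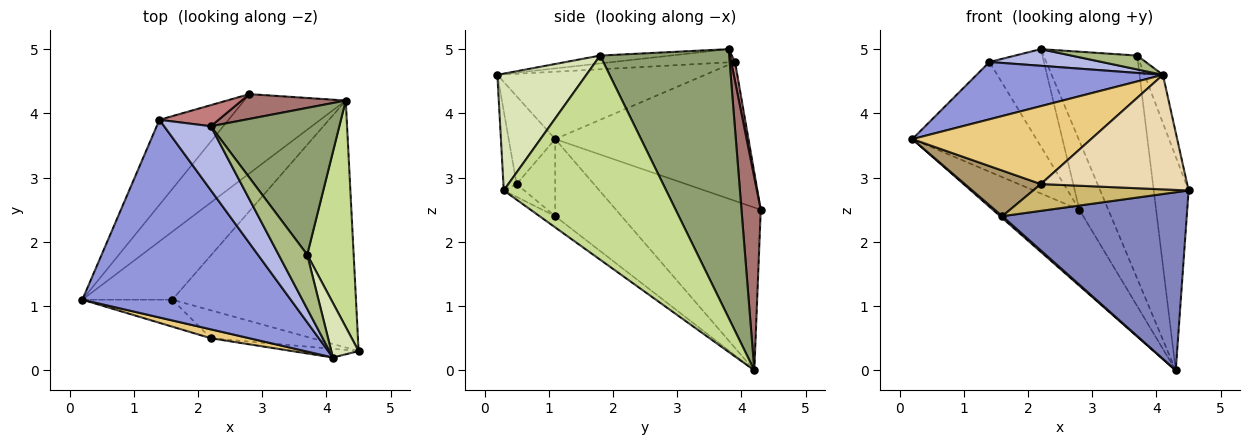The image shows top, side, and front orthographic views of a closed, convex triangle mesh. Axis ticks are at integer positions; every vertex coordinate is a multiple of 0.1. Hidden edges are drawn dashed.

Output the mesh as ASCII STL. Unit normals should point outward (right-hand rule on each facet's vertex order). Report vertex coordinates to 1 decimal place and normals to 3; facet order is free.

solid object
 facet normal -0.651 -0.021 -0.759
  outer loop
   vertex 1.6 1.1 2.4
   vertex 0.2 1.1 3.6
   vertex 4.3 4.2 0.0
  endloop
 endfacet
 facet normal -0.049 -0.584 -0.810
  outer loop
   vertex 1.6 1.1 2.4
   vertex 4.3 4.2 0.0
   vertex 4.5 0.3 2.8
  endloop
 endfacet
 facet normal -0.297 -0.266 0.917
  outer loop
   vertex 1.4 3.9 4.8
   vertex 0.2 1.1 3.6
   vertex 4.1 0.2 4.6
  endloop
 endfacet
 facet normal -0.264 -0.243 0.934
  outer loop
   vertex 1.4 3.9 4.8
   vertex 4.1 0.2 4.6
   vertex 2.2 3.8 5.0
  endloop
 endfacet
 facet normal 0.755 0.548 0.361
  outer loop
   vertex 3.7 1.8 4.9
   vertex 4.3 4.2 0.0
   vertex 2.2 3.8 5.0
  endloop
 endfacet
 facet normal -0.257 -0.240 0.936
  outer loop
   vertex 3.7 1.8 4.9
   vertex 2.2 3.8 5.0
   vertex 4.1 0.2 4.6
  endloop
 endfacet
 facet normal 0.954 0.205 0.217
  outer loop
   vertex 3.7 1.8 4.9
   vertex 4.5 0.3 2.8
   vertex 4.3 4.2 0.0
  endloop
 endfacet
 facet normal 0.955 0.197 0.223
  outer loop
   vertex 3.7 1.8 4.9
   vertex 4.1 0.2 4.6
   vertex 4.5 0.3 2.8
  endloop
 endfacet
 facet normal -0.400 -0.789 -0.467
  outer loop
   vertex 2.2 0.5 2.9
   vertex 0.2 1.1 3.6
   vertex 1.6 1.1 2.4
  endloop
 endfacet
 facet normal -0.091 -0.690 -0.718
  outer loop
   vertex 2.2 0.5 2.9
   vertex 1.6 1.1 2.4
   vertex 4.5 0.3 2.8
  endloop
 endfacet
 facet normal -0.250 -0.962 0.110
  outer loop
   vertex 2.2 0.5 2.9
   vertex 4.1 0.2 4.6
   vertex 0.2 1.1 3.6
  endloop
 endfacet
 facet normal -0.090 -0.993 -0.075
  outer loop
   vertex 2.2 0.5 2.9
   vertex 4.5 0.3 2.8
   vertex 4.1 0.2 4.6
  endloop
 endfacet
 facet normal 0.531 0.797 0.287
  outer loop
   vertex 2.8 4.3 2.5
   vertex 2.2 3.8 5.0
   vertex 4.3 4.2 0.0
  endloop
 endfacet
 facet normal 0.069 0.975 0.212
  outer loop
   vertex 2.8 4.3 2.5
   vertex 1.4 3.9 4.8
   vertex 2.2 3.8 5.0
  endloop
 endfacet
 facet normal -0.757 0.452 -0.472
  outer loop
   vertex 2.8 4.3 2.5
   vertex 4.3 4.2 0.0
   vertex 0.2 1.1 3.6
  endloop
 endfacet
 facet normal -0.776 0.498 -0.386
  outer loop
   vertex 2.8 4.3 2.5
   vertex 0.2 1.1 3.6
   vertex 1.4 3.9 4.8
  endloop
 endfacet
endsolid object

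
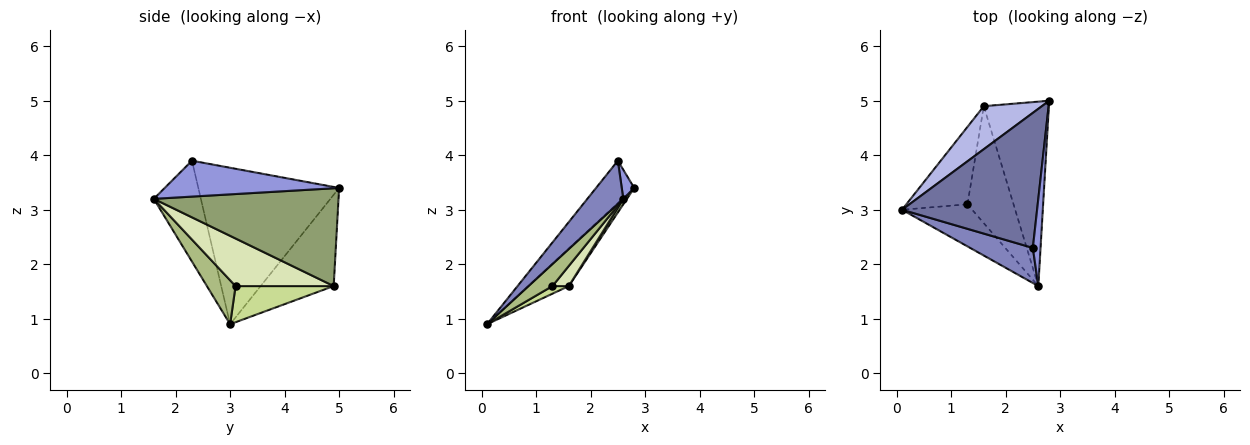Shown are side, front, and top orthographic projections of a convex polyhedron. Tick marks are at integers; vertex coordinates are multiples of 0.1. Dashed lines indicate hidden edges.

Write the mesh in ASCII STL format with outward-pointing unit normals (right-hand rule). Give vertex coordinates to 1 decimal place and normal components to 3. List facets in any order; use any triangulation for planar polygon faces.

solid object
 facet normal -0.742 0.201 0.640
  outer loop
   vertex 2.5 2.3 3.9
   vertex 2.8 5.0 3.4
   vertex 0.1 3.0 0.9
  endloop
 endfacet
 facet normal -0.712 -0.545 0.443
  outer loop
   vertex 2.5 2.3 3.9
   vertex 0.1 3.0 0.9
   vertex 2.6 1.6 3.2
  endloop
 endfacet
 facet normal 0.975 -0.070 0.209
  outer loop
   vertex 2.5 2.3 3.9
   vertex 2.6 1.6 3.2
   vertex 2.8 5.0 3.4
  endloop
 endfacet
 facet normal -0.764 0.424 0.486
  outer loop
   vertex 1.6 4.9 1.6
   vertex 0.1 3.0 0.9
   vertex 2.8 5.0 3.4
  endloop
 endfacet
 facet normal 0.832 -0.016 -0.554
  outer loop
   vertex 1.6 4.9 1.6
   vertex 2.8 5.0 3.4
   vertex 2.6 1.6 3.2
  endloop
 endfacet
 facet normal 0.486 -0.405 -0.775
  outer loop
   vertex 1.3 3.1 1.6
   vertex 2.6 1.6 3.2
   vertex 0.1 3.0 0.9
  endloop
 endfacet
 facet normal 0.507 -0.085 -0.858
  outer loop
   vertex 1.3 3.1 1.6
   vertex 0.1 3.0 0.9
   vertex 1.6 4.9 1.6
  endloop
 endfacet
 facet normal 0.713 -0.119 -0.691
  outer loop
   vertex 1.3 3.1 1.6
   vertex 1.6 4.9 1.6
   vertex 2.6 1.6 3.2
  endloop
 endfacet
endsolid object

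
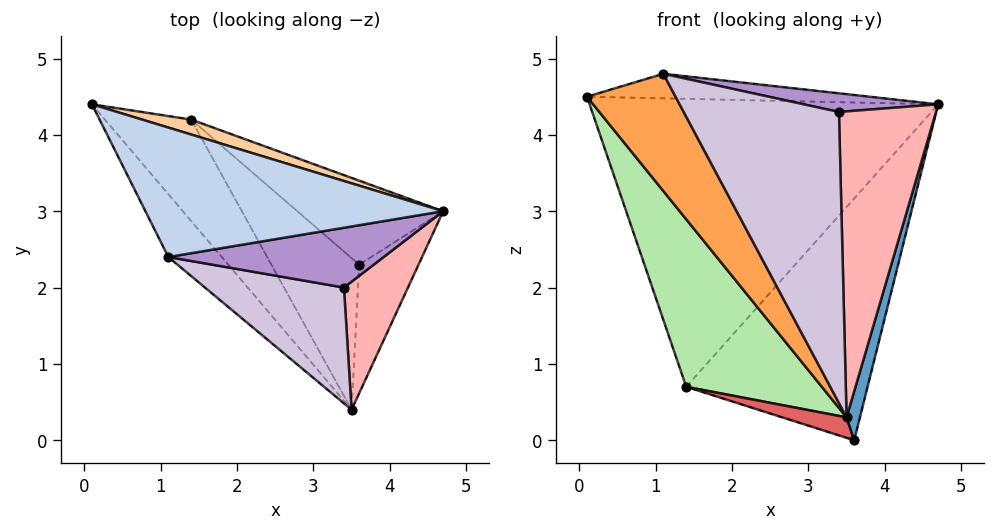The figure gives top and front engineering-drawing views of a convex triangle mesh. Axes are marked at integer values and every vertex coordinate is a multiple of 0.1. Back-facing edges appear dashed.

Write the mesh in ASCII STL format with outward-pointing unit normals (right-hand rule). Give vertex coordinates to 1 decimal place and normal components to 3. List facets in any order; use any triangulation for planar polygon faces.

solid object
 facet normal 0.970 -0.087 -0.229
  outer loop
   vertex 3.6 2.3 0.0
   vertex 4.7 3.0 4.4
   vertex 3.5 0.4 0.3
  endloop
 endfacet
 facet normal 0.078 0.186 0.979
  outer loop
   vertex 1.1 2.4 4.8
   vertex 4.7 3.0 4.4
   vertex 0.1 4.4 4.5
  endloop
 endfacet
 facet normal -0.851 -0.463 -0.248
  outer loop
   vertex 1.1 2.4 4.8
   vertex 0.1 4.4 4.5
   vertex 3.5 0.4 0.3
  endloop
 endfacet
 facet normal 0.292 0.955 0.050
  outer loop
   vertex 1.4 4.2 0.7
   vertex 0.1 4.4 4.5
   vertex 4.7 3.0 4.4
  endloop
 endfacet
 facet normal 0.580 0.770 -0.267
  outer loop
   vertex 1.4 4.2 0.7
   vertex 4.7 3.0 4.4
   vertex 3.6 2.3 0.0
  endloop
 endfacet
 facet normal -0.855 -0.444 -0.269
  outer loop
   vertex 1.4 4.2 0.7
   vertex 3.5 0.4 0.3
   vertex 0.1 4.4 4.5
  endloop
 endfacet
 facet normal -0.396 -0.123 -0.910
  outer loop
   vertex 1.4 4.2 0.7
   vertex 3.6 2.3 0.0
   vertex 3.5 0.4 0.3
  endloop
 endfacet
 facet normal 0.562 -0.763 0.319
  outer loop
   vertex 3.4 2.0 4.3
   vertex 3.5 0.4 0.3
   vertex 4.7 3.0 4.4
  endloop
 endfacet
 facet normal 0.154 -0.294 0.943
  outer loop
   vertex 3.4 2.0 4.3
   vertex 4.7 3.0 4.4
   vertex 1.1 2.4 4.8
  endloop
 endfacet
 facet normal -0.081 -0.926 0.368
  outer loop
   vertex 3.4 2.0 4.3
   vertex 1.1 2.4 4.8
   vertex 3.5 0.4 0.3
  endloop
 endfacet
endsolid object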